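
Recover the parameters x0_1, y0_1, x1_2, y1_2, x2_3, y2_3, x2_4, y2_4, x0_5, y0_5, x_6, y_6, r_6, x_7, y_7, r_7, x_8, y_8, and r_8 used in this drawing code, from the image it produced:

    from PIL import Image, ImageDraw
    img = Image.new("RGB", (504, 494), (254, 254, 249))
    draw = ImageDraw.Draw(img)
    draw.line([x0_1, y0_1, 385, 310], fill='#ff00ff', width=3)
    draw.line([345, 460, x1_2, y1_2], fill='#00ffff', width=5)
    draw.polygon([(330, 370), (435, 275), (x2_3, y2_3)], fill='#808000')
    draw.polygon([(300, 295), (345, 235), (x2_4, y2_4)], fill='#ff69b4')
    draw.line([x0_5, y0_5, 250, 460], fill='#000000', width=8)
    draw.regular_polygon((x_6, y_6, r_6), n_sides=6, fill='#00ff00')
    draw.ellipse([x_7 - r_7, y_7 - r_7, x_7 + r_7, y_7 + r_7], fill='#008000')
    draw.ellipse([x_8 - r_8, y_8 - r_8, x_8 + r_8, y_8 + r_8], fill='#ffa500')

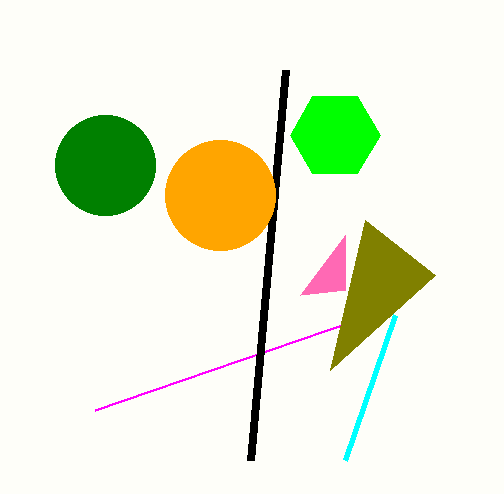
x0_1 = 95
y0_1 = 410
x1_2 = 395
y1_2 = 315
x2_3 = 365
y2_3 = 220
x2_4 = 345
y2_4 = 290
x0_5 = 285
y0_5 = 70
x_6 = 335
y_6 = 135
r_6 = 45
x_7 = 105
y_7 = 165
r_7 = 50
x_8 = 220
y_8 = 195
r_8 = 55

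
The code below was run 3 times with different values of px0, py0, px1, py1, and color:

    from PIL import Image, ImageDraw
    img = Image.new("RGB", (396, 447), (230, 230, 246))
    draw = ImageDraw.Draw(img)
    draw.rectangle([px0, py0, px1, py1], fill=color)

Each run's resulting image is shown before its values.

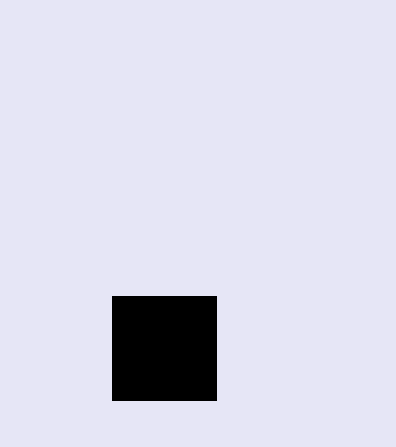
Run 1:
px0 = 112, py0 = 296, px1 = 216, py1 = 400, color = 'black'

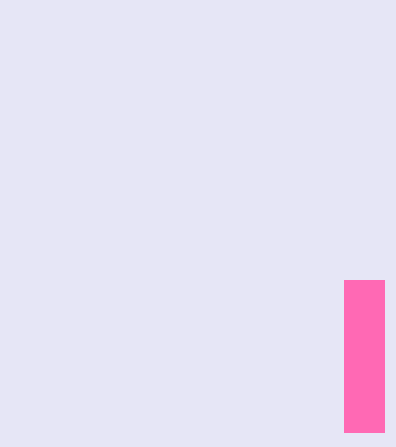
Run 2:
px0 = 344; py0 = 280; px1 = 384; py1 = 432; color = 'hotpink'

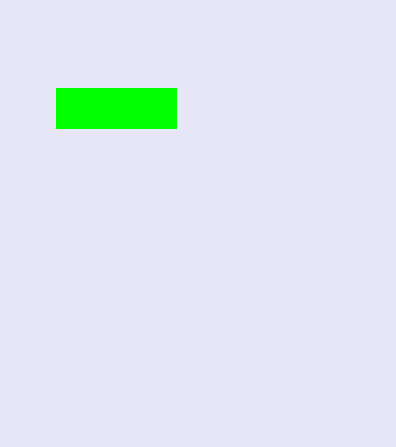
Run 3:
px0 = 56
py0 = 88
px1 = 176
py1 = 128
color = 'lime'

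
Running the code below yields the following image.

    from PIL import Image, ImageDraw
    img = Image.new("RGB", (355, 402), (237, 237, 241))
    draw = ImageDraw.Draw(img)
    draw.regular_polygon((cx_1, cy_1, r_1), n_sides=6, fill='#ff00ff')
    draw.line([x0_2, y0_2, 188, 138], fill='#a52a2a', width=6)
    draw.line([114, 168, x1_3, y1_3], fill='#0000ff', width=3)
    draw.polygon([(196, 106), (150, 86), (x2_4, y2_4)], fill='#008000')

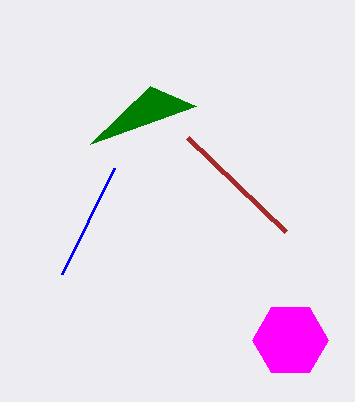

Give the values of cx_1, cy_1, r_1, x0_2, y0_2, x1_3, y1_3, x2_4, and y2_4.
cx_1 = 290
cy_1 = 340
r_1 = 38
x0_2 = 286
y0_2 = 232
x1_3 = 62
y1_3 = 274
x2_4 = 90
y2_4 = 144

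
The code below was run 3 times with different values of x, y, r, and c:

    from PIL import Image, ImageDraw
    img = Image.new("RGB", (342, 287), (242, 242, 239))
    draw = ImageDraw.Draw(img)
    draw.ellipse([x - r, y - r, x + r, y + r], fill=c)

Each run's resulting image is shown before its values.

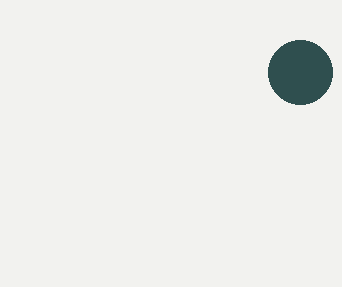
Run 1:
x = 300; y = 72; r = 32; c = 'darkslategray'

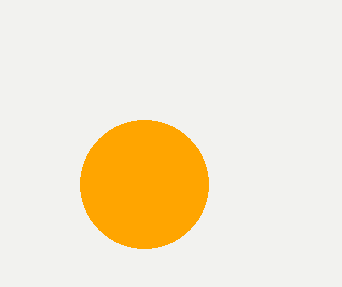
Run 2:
x = 144; y = 184; r = 64; c = 'orange'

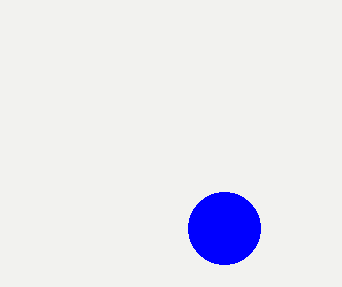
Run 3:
x = 224, y = 228, r = 36, c = 'blue'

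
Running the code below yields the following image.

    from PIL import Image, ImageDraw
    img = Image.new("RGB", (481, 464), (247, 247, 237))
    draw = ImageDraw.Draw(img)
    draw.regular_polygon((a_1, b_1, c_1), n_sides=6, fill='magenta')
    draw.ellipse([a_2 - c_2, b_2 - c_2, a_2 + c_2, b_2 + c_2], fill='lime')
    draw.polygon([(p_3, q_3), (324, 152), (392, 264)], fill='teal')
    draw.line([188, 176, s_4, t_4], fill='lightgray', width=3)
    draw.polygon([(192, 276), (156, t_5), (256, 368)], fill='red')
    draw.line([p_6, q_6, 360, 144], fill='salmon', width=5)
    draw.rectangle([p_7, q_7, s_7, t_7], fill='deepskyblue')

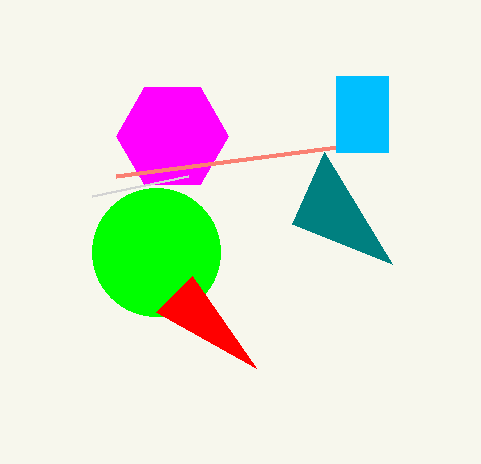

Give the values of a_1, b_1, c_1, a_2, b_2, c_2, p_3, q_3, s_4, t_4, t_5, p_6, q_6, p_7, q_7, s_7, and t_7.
a_1 = 172; b_1 = 136; c_1 = 56; a_2 = 156; b_2 = 252; c_2 = 64; p_3 = 292; q_3 = 224; s_4 = 92; t_4 = 196; t_5 = 312; p_6 = 116; q_6 = 176; p_7 = 336; q_7 = 76; s_7 = 388; t_7 = 152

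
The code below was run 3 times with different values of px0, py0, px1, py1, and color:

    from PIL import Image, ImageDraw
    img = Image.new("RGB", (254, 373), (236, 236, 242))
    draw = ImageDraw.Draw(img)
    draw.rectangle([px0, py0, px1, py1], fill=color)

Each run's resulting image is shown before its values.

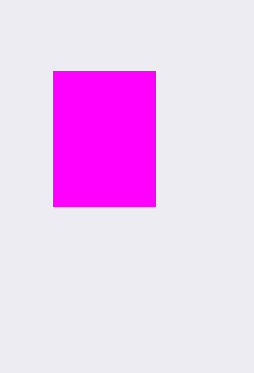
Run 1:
px0 = 53; py0 = 71; px1 = 155; py1 = 206; color = 'magenta'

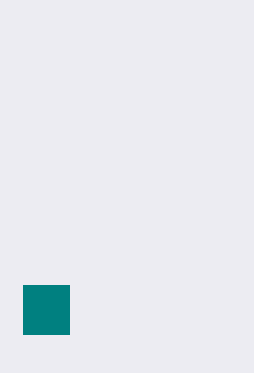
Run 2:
px0 = 23, py0 = 285, px1 = 69, py1 = 334, color = 'teal'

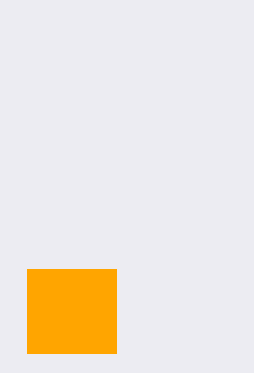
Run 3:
px0 = 27, py0 = 269, px1 = 116, py1 = 353, color = 'orange'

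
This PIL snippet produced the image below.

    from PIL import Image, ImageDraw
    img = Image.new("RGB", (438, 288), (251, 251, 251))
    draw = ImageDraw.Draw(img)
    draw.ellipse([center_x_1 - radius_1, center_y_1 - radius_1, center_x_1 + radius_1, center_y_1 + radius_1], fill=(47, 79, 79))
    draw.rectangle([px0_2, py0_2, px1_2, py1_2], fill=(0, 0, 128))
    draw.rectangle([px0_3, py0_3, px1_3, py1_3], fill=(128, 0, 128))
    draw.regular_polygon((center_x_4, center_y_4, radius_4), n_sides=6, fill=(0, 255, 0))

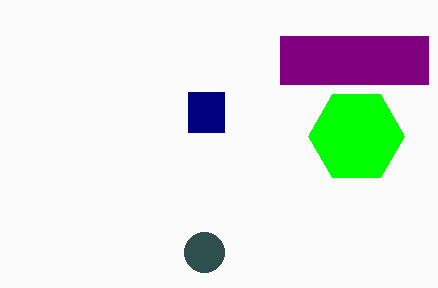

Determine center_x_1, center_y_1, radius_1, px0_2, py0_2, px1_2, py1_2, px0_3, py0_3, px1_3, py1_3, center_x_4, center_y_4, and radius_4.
center_x_1 = 204, center_y_1 = 252, radius_1 = 20, px0_2 = 188, py0_2 = 92, px1_2 = 224, py1_2 = 132, px0_3 = 280, py0_3 = 36, px1_3 = 428, py1_3 = 84, center_x_4 = 356, center_y_4 = 136, radius_4 = 48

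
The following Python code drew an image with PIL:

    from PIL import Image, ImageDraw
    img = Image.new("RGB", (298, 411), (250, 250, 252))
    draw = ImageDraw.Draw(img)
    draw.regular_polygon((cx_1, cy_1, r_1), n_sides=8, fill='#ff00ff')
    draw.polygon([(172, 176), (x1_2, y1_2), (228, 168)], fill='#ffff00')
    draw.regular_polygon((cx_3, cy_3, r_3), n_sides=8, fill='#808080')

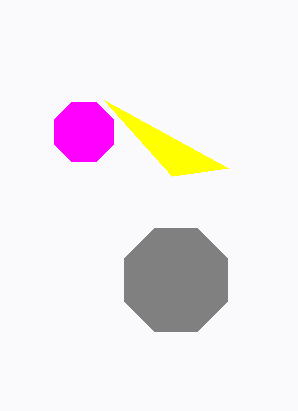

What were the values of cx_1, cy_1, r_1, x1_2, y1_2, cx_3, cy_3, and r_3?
cx_1 = 84
cy_1 = 132
r_1 = 32
x1_2 = 104
y1_2 = 100
cx_3 = 176
cy_3 = 280
r_3 = 56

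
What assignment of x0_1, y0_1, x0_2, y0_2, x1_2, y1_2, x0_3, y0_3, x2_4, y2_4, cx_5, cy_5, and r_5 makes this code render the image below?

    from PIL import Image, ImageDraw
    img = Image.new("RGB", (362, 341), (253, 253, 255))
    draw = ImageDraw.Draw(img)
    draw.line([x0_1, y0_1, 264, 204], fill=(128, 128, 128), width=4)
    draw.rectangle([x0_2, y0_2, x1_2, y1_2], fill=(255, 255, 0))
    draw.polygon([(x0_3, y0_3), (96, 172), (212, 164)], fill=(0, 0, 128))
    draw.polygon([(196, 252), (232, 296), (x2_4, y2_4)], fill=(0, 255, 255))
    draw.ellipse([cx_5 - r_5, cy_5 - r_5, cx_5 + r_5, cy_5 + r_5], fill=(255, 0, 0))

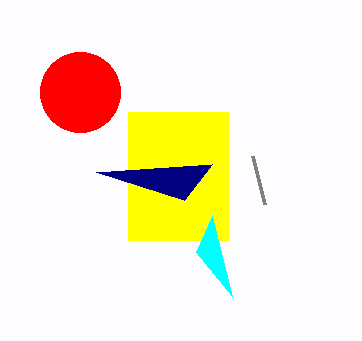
x0_1 = 252
y0_1 = 156
x0_2 = 128
y0_2 = 112
x1_2 = 228
y1_2 = 240
x0_3 = 184
y0_3 = 200
x2_4 = 212
y2_4 = 216
cx_5 = 80
cy_5 = 92
r_5 = 40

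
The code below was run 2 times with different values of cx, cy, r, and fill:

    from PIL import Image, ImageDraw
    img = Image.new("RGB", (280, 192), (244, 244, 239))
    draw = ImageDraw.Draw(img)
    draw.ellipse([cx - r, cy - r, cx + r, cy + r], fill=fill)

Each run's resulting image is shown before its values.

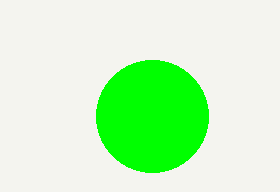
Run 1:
cx = 152, cy = 116, r = 56, fill = 'lime'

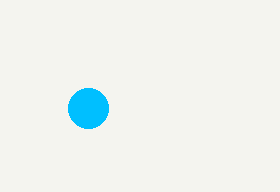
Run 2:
cx = 88
cy = 108
r = 20
fill = 'deepskyblue'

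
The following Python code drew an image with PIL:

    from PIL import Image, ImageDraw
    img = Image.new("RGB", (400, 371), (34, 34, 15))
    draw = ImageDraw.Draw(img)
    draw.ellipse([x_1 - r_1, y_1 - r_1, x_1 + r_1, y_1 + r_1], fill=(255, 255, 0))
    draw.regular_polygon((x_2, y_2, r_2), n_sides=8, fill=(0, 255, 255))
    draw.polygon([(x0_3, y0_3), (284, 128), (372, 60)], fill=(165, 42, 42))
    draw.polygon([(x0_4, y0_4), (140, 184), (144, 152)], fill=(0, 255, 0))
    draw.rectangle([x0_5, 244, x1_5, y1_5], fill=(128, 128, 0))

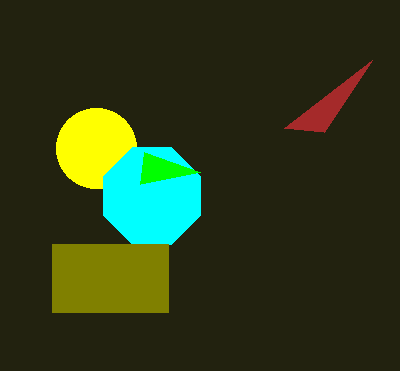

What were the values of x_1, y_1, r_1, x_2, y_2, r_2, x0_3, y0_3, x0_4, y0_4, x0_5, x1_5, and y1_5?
x_1 = 96
y_1 = 148
r_1 = 40
x_2 = 152
y_2 = 196
r_2 = 52
x0_3 = 324
y0_3 = 132
x0_4 = 200
y0_4 = 172
x0_5 = 52
x1_5 = 168
y1_5 = 312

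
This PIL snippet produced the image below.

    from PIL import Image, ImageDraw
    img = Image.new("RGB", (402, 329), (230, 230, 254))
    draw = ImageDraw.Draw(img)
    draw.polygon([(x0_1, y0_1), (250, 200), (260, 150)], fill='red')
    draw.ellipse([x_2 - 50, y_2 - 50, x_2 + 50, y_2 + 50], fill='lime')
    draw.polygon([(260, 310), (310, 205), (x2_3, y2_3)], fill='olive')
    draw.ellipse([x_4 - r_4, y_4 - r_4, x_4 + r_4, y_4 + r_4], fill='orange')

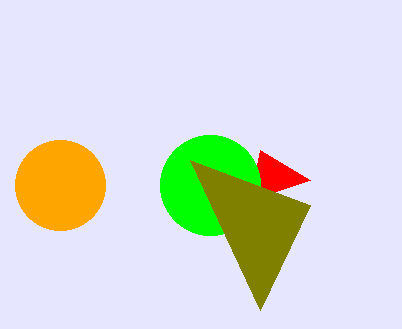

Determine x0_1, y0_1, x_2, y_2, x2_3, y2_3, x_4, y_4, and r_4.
x0_1 = 310; y0_1 = 180; x_2 = 210; y_2 = 185; x2_3 = 190; y2_3 = 160; x_4 = 60; y_4 = 185; r_4 = 45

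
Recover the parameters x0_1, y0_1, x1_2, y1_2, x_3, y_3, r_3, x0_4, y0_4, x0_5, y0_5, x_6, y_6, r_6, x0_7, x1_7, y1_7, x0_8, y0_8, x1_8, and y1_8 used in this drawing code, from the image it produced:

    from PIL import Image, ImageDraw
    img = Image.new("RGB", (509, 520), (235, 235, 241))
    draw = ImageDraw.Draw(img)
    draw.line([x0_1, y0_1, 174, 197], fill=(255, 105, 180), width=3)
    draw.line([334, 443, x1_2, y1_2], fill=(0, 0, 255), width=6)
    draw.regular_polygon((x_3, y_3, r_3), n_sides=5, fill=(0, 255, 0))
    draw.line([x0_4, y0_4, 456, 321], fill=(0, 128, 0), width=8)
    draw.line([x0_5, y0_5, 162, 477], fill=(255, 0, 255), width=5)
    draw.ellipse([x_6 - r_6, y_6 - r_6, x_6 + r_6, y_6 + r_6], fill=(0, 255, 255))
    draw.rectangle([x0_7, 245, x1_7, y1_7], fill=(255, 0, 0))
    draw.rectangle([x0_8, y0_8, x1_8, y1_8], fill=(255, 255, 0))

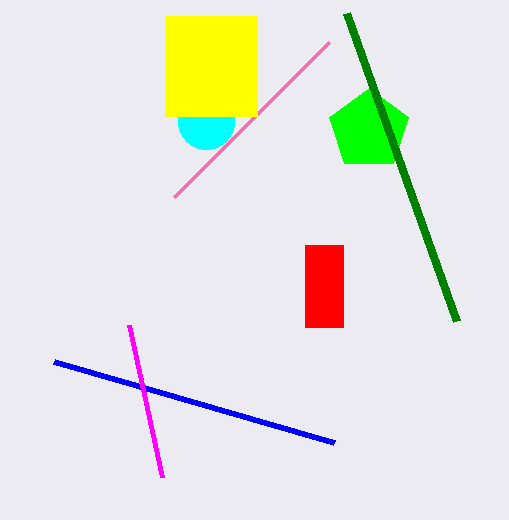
x0_1 = 329, y0_1 = 42, x1_2 = 54, y1_2 = 362, x_3 = 369, y_3 = 130, r_3 = 42, x0_4 = 346, y0_4 = 13, x0_5 = 129, y0_5 = 325, x_6 = 206, y_6 = 121, r_6 = 28, x0_7 = 305, x1_7 = 343, y1_7 = 327, x0_8 = 165, y0_8 = 16, x1_8 = 257, y1_8 = 116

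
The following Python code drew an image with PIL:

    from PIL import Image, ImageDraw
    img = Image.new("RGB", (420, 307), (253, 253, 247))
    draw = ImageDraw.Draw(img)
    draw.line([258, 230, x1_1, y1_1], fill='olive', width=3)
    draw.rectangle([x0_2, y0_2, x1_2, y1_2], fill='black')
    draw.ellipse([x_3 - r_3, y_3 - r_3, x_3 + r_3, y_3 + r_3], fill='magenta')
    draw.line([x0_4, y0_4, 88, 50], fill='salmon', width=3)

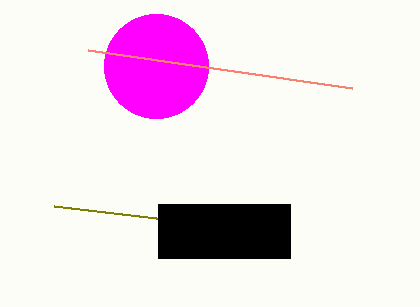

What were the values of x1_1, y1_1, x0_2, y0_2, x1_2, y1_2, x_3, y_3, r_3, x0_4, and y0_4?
x1_1 = 54
y1_1 = 206
x0_2 = 158
y0_2 = 204
x1_2 = 290
y1_2 = 258
x_3 = 156
y_3 = 66
r_3 = 52
x0_4 = 352
y0_4 = 88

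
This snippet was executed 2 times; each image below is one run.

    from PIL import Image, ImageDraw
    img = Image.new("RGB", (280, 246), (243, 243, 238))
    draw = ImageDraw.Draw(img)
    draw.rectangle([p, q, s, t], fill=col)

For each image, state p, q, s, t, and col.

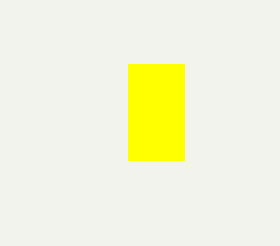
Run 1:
p = 128, q = 64, s = 184, t = 160, col = 'yellow'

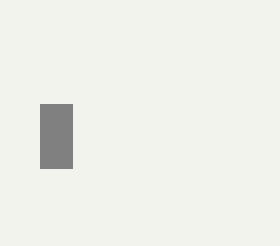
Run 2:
p = 40
q = 104
s = 72
t = 168
col = 'gray'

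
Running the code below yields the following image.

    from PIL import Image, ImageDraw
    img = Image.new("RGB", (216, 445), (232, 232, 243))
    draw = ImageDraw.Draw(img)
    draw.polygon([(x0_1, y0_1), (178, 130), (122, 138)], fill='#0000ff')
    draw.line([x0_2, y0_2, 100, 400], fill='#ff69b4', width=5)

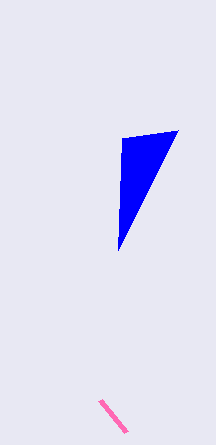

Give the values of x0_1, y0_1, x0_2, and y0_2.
x0_1 = 118; y0_1 = 250; x0_2 = 126; y0_2 = 432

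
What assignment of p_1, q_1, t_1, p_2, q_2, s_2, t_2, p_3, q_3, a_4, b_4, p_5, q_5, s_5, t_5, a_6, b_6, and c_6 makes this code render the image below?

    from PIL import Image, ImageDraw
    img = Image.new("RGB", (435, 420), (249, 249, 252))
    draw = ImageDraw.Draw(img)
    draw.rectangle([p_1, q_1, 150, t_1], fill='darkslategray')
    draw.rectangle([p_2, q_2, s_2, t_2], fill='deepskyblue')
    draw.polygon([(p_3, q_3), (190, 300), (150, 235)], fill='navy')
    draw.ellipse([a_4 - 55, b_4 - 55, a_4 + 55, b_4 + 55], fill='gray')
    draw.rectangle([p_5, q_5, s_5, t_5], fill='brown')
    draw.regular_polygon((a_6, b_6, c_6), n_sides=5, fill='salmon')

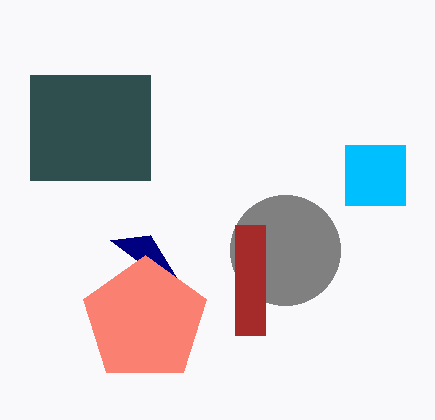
p_1 = 30; q_1 = 75; t_1 = 180; p_2 = 345; q_2 = 145; s_2 = 405; t_2 = 205; p_3 = 110; q_3 = 240; a_4 = 285; b_4 = 250; p_5 = 235; q_5 = 225; s_5 = 265; t_5 = 335; a_6 = 145; b_6 = 320; c_6 = 65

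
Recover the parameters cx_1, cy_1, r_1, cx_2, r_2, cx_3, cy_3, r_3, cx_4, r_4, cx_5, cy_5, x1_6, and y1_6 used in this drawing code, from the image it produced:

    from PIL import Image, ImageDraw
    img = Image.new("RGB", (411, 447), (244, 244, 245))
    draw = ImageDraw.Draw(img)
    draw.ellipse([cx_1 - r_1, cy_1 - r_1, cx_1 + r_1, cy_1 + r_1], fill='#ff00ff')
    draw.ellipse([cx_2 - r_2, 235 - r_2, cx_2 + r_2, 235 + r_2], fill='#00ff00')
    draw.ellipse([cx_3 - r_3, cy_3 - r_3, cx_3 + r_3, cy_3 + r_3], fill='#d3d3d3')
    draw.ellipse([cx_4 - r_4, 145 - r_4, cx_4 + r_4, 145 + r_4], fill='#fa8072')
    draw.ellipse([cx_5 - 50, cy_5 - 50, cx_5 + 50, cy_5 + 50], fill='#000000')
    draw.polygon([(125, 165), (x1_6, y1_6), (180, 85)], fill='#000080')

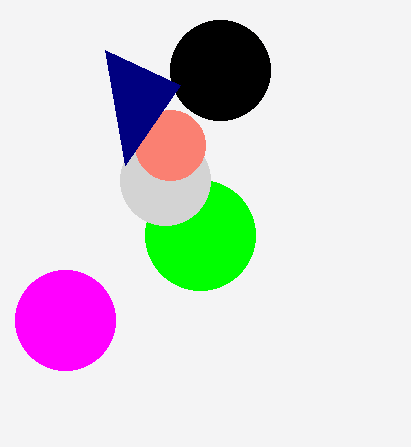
cx_1 = 65, cy_1 = 320, r_1 = 50, cx_2 = 200, r_2 = 55, cx_3 = 165, cy_3 = 180, r_3 = 45, cx_4 = 170, r_4 = 35, cx_5 = 220, cy_5 = 70, x1_6 = 105, y1_6 = 50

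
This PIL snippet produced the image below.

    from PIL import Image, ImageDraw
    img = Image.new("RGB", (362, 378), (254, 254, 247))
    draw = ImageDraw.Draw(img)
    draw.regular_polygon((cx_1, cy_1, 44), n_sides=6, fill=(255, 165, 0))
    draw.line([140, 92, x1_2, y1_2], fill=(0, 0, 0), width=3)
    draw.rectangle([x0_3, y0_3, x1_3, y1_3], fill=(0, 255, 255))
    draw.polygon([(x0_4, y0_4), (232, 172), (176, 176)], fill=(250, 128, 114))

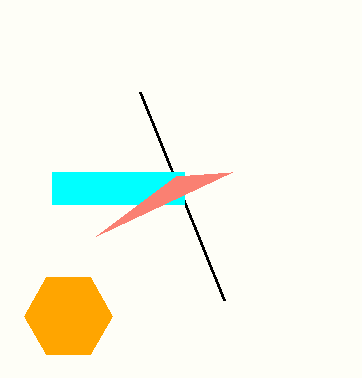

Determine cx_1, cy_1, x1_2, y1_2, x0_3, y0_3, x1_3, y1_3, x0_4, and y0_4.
cx_1 = 68, cy_1 = 316, x1_2 = 224, y1_2 = 300, x0_3 = 52, y0_3 = 172, x1_3 = 184, y1_3 = 204, x0_4 = 96, y0_4 = 236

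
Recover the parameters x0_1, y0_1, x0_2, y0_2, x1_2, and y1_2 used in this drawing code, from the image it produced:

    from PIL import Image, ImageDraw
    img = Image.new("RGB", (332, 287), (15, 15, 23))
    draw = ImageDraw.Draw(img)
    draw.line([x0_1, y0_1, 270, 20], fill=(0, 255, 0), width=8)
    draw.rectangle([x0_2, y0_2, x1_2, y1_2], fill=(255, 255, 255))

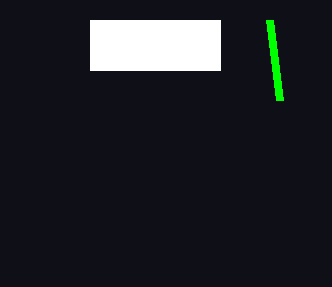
x0_1 = 280
y0_1 = 100
x0_2 = 90
y0_2 = 20
x1_2 = 220
y1_2 = 70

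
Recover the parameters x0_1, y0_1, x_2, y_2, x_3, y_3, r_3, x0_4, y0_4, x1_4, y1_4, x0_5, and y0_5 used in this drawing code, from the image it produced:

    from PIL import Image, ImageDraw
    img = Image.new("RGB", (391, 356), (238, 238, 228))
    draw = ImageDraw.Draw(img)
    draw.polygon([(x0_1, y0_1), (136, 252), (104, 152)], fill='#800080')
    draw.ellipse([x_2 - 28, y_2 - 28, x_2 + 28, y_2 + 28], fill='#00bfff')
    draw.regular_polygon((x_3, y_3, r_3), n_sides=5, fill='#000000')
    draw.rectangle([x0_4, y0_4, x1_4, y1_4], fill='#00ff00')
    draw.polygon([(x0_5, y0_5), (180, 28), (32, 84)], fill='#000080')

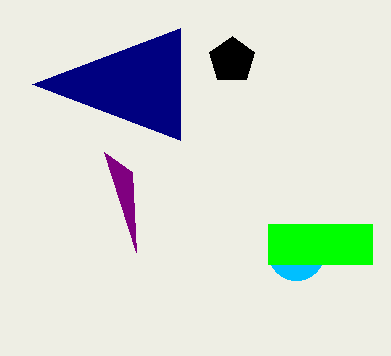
x0_1 = 132; y0_1 = 172; x_2 = 296; y_2 = 252; x_3 = 232; y_3 = 60; r_3 = 24; x0_4 = 268; y0_4 = 224; x1_4 = 372; y1_4 = 264; x0_5 = 180; y0_5 = 140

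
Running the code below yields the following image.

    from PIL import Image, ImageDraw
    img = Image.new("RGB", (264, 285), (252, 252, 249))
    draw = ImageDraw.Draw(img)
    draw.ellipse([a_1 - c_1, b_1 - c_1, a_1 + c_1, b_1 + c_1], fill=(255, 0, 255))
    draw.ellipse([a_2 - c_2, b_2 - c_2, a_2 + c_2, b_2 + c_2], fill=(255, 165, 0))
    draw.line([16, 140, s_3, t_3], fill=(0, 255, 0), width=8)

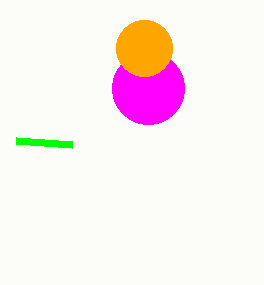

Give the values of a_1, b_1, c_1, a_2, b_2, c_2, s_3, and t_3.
a_1 = 148; b_1 = 88; c_1 = 36; a_2 = 144; b_2 = 48; c_2 = 28; s_3 = 72; t_3 = 144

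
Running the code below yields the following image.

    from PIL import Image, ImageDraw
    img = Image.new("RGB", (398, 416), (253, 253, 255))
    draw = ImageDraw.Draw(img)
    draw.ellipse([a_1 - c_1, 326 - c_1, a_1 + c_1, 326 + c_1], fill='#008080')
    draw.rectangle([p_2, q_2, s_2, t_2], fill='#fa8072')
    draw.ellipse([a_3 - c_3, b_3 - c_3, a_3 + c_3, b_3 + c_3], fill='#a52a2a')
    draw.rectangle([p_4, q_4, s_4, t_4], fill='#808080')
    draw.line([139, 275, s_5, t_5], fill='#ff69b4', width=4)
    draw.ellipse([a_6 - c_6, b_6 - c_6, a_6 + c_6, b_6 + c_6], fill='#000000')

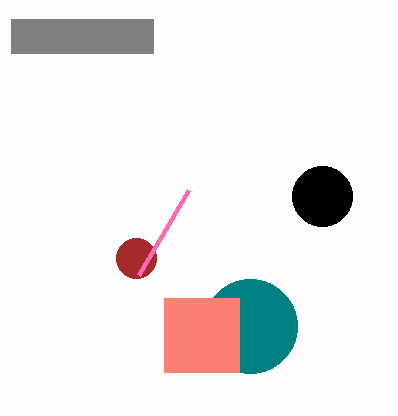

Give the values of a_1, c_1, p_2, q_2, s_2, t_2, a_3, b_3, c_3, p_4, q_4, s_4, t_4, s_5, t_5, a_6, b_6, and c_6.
a_1 = 250
c_1 = 47
p_2 = 164
q_2 = 298
s_2 = 239
t_2 = 372
a_3 = 136
b_3 = 258
c_3 = 20
p_4 = 11
q_4 = 19
s_4 = 153
t_4 = 53
s_5 = 189
t_5 = 190
a_6 = 322
b_6 = 196
c_6 = 30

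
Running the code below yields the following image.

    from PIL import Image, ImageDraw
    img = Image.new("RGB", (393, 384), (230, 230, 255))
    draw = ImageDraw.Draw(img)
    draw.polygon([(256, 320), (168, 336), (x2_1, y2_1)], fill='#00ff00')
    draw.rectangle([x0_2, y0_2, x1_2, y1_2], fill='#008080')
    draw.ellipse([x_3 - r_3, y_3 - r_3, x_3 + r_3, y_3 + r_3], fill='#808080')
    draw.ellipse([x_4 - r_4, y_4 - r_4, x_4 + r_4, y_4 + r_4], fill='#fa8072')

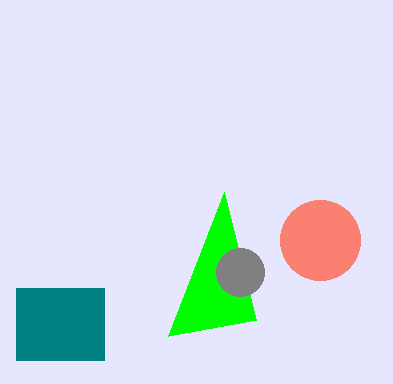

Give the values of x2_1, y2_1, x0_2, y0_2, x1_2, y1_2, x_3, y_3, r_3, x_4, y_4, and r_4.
x2_1 = 224, y2_1 = 192, x0_2 = 16, y0_2 = 288, x1_2 = 104, y1_2 = 360, x_3 = 240, y_3 = 272, r_3 = 24, x_4 = 320, y_4 = 240, r_4 = 40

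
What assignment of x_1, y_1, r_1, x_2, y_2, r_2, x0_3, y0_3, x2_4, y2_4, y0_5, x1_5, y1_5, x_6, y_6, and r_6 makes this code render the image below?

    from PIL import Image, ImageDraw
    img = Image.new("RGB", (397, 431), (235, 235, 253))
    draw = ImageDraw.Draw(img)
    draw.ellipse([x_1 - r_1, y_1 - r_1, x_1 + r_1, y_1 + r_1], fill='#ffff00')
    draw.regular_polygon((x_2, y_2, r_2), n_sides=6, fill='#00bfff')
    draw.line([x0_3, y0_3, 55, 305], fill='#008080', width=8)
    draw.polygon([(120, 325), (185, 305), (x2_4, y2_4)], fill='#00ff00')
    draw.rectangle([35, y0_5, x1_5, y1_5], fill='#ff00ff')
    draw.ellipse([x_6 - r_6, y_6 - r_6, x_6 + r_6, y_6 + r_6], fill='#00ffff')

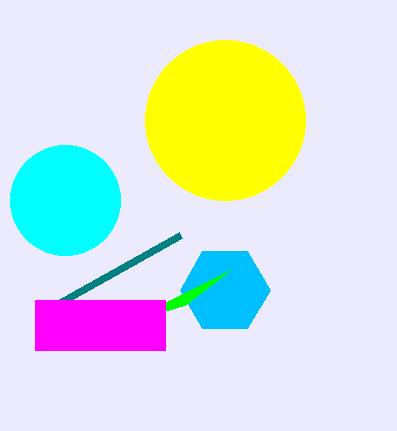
x_1 = 225, y_1 = 120, r_1 = 80, x_2 = 225, y_2 = 290, r_2 = 45, x0_3 = 180, y0_3 = 235, x2_4 = 230, y2_4 = 270, y0_5 = 300, x1_5 = 165, y1_5 = 350, x_6 = 65, y_6 = 200, r_6 = 55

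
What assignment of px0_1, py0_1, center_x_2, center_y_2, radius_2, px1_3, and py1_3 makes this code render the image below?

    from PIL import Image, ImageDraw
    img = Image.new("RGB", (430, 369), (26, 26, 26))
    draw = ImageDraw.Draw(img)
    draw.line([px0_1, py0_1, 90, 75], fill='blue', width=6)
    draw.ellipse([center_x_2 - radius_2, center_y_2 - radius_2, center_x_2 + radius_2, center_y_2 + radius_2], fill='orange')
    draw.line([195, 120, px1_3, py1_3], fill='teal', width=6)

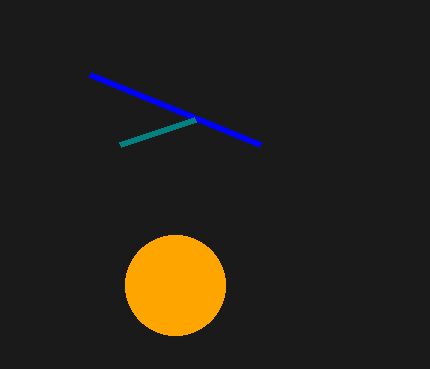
px0_1 = 260; py0_1 = 145; center_x_2 = 175; center_y_2 = 285; radius_2 = 50; px1_3 = 120; py1_3 = 145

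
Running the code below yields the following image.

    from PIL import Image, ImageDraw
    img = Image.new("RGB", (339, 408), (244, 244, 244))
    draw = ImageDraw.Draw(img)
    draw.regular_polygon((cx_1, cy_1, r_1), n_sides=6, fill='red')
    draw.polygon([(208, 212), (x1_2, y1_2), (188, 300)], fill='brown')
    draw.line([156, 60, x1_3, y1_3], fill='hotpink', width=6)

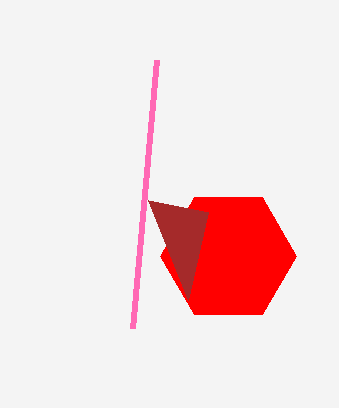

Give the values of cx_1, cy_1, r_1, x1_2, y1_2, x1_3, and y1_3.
cx_1 = 228
cy_1 = 256
r_1 = 68
x1_2 = 148
y1_2 = 200
x1_3 = 132
y1_3 = 328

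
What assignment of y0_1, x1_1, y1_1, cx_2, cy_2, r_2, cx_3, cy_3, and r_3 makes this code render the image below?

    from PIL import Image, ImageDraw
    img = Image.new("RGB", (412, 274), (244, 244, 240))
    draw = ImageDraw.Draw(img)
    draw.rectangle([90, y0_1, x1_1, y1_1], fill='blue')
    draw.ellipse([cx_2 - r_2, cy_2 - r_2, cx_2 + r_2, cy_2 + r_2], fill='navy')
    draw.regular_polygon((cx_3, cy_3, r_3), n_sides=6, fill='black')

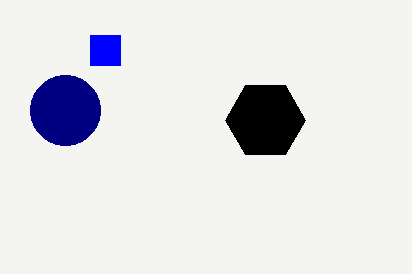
y0_1 = 35, x1_1 = 120, y1_1 = 65, cx_2 = 65, cy_2 = 110, r_2 = 35, cx_3 = 265, cy_3 = 120, r_3 = 40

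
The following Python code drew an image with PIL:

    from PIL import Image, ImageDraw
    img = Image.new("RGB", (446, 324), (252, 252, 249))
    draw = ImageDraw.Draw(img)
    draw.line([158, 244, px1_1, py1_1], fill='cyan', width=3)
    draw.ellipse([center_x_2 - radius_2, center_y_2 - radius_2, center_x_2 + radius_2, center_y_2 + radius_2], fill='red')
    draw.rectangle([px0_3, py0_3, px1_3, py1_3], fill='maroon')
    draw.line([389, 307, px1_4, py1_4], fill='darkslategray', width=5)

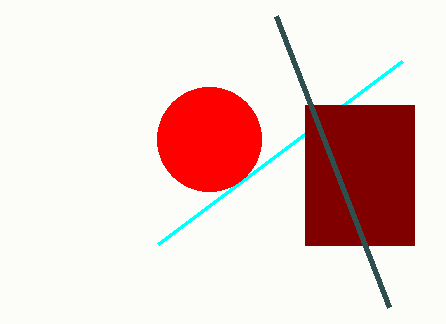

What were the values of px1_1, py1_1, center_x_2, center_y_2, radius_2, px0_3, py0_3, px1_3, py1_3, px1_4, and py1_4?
px1_1 = 402
py1_1 = 61
center_x_2 = 209
center_y_2 = 139
radius_2 = 52
px0_3 = 305
py0_3 = 105
px1_3 = 414
py1_3 = 245
px1_4 = 276
py1_4 = 16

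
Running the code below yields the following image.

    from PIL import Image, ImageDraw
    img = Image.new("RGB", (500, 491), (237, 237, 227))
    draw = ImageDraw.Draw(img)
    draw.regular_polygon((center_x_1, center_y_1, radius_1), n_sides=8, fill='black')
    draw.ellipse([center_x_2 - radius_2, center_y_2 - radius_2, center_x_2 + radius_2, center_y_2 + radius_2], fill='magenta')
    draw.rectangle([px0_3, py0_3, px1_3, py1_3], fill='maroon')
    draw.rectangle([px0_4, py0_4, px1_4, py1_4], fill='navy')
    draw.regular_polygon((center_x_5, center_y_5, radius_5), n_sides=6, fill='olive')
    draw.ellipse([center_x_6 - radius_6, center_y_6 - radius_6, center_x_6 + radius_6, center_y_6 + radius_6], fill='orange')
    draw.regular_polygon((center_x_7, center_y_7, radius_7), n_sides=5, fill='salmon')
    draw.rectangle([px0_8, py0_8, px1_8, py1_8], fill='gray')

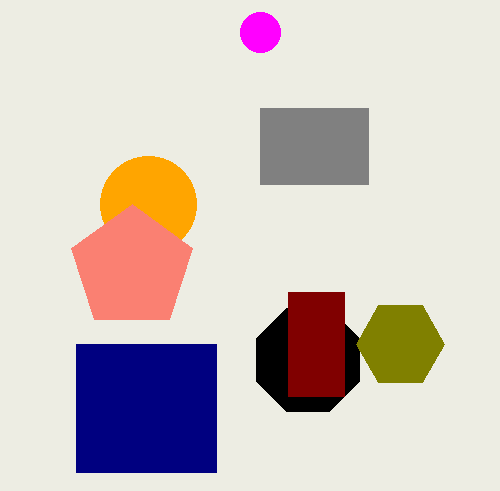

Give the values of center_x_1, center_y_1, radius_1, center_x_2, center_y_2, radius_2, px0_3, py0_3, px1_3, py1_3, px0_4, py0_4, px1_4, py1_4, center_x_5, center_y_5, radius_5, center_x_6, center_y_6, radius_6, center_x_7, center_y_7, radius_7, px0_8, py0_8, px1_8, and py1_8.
center_x_1 = 308, center_y_1 = 360, radius_1 = 56, center_x_2 = 260, center_y_2 = 32, radius_2 = 20, px0_3 = 288, py0_3 = 292, px1_3 = 344, py1_3 = 396, px0_4 = 76, py0_4 = 344, px1_4 = 216, py1_4 = 472, center_x_5 = 400, center_y_5 = 344, radius_5 = 44, center_x_6 = 148, center_y_6 = 204, radius_6 = 48, center_x_7 = 132, center_y_7 = 268, radius_7 = 64, px0_8 = 260, py0_8 = 108, px1_8 = 368, py1_8 = 184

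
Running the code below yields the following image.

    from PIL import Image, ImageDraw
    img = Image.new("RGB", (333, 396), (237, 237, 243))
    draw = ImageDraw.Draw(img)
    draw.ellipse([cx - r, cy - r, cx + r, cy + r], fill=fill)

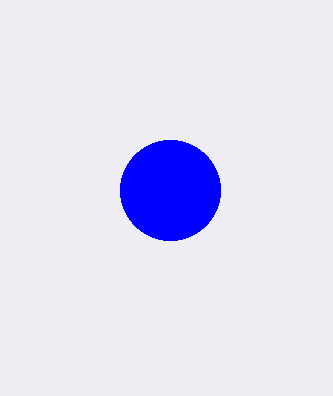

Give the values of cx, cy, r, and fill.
cx = 170
cy = 190
r = 50
fill = 'blue'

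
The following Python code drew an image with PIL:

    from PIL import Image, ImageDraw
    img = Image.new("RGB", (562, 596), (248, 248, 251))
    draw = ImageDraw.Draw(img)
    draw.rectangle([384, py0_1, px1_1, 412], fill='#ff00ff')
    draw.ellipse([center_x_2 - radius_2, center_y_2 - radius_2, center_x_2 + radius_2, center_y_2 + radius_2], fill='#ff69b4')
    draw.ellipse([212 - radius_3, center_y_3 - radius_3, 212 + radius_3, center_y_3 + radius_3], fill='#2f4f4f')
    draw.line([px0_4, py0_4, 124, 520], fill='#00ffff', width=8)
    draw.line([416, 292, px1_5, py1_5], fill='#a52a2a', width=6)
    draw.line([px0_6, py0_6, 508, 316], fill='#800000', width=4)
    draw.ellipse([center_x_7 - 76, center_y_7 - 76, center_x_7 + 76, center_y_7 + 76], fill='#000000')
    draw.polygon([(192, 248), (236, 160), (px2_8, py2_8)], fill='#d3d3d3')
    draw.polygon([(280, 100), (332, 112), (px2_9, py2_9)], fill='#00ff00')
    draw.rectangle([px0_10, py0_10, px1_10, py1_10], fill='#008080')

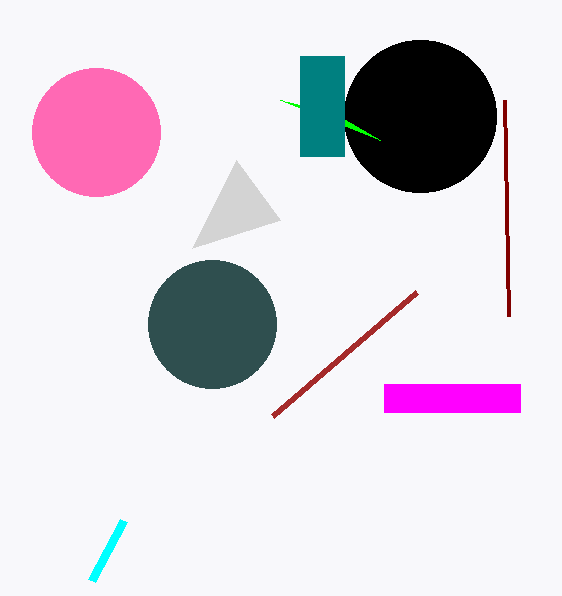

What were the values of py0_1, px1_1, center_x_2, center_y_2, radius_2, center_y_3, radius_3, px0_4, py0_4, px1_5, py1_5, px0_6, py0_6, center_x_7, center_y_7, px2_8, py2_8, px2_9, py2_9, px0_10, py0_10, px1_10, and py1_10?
py0_1 = 384; px1_1 = 520; center_x_2 = 96; center_y_2 = 132; radius_2 = 64; center_y_3 = 324; radius_3 = 64; px0_4 = 92; py0_4 = 580; px1_5 = 272; py1_5 = 416; px0_6 = 504; py0_6 = 100; center_x_7 = 420; center_y_7 = 116; px2_8 = 280; py2_8 = 220; px2_9 = 380; py2_9 = 140; px0_10 = 300; py0_10 = 56; px1_10 = 344; py1_10 = 156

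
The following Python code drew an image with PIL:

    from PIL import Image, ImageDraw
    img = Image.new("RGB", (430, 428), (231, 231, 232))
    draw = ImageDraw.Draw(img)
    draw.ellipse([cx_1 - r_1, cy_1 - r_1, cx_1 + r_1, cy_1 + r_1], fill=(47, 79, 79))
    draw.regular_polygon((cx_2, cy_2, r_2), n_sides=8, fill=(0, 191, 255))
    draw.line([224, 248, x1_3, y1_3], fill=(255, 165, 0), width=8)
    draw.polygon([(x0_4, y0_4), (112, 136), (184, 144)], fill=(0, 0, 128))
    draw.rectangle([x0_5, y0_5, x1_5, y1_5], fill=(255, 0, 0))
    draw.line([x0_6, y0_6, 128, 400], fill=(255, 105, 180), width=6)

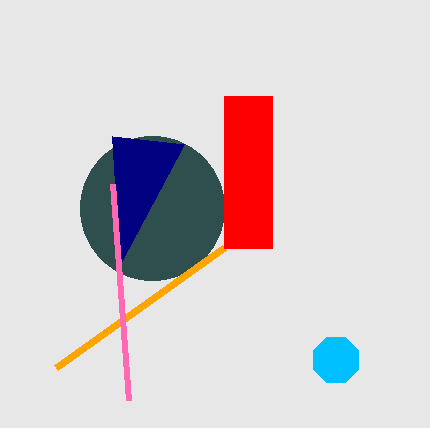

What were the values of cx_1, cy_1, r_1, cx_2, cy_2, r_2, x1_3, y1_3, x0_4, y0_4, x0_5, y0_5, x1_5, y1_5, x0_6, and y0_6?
cx_1 = 152, cy_1 = 208, r_1 = 72, cx_2 = 336, cy_2 = 360, r_2 = 24, x1_3 = 56, y1_3 = 368, x0_4 = 120, y0_4 = 264, x0_5 = 224, y0_5 = 96, x1_5 = 272, y1_5 = 248, x0_6 = 112, y0_6 = 184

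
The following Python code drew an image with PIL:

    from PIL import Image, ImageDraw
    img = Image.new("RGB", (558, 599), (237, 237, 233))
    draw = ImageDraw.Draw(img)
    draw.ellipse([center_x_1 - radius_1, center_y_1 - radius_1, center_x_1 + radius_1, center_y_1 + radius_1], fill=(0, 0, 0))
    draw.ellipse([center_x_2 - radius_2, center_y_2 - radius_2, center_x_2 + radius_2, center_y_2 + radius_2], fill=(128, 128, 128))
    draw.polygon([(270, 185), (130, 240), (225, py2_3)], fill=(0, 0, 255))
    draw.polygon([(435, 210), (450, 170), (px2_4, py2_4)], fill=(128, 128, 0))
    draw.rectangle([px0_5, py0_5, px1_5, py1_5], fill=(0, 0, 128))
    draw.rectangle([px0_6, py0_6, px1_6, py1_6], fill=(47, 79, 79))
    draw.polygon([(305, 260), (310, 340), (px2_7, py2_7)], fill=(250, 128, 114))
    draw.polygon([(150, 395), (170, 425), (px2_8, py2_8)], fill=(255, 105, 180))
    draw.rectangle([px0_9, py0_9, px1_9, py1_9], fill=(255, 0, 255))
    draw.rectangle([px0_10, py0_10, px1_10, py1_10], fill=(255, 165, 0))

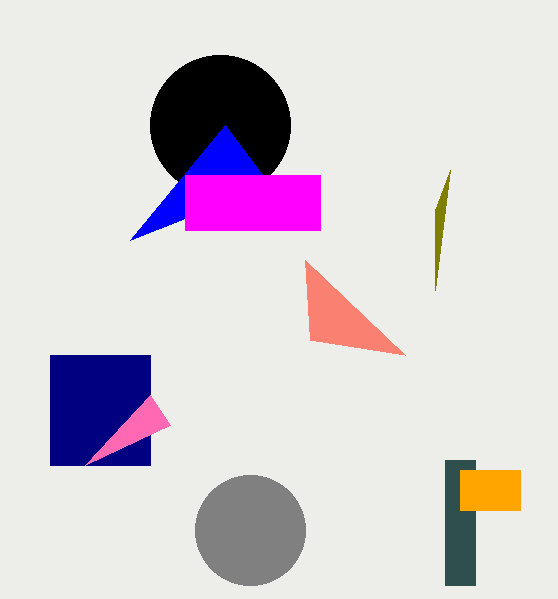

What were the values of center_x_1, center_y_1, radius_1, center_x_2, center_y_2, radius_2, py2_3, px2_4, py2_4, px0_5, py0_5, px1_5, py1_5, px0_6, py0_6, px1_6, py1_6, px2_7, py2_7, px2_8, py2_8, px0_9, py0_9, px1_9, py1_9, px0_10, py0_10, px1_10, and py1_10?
center_x_1 = 220; center_y_1 = 125; radius_1 = 70; center_x_2 = 250; center_y_2 = 530; radius_2 = 55; py2_3 = 125; px2_4 = 435; py2_4 = 290; px0_5 = 50; py0_5 = 355; px1_5 = 150; py1_5 = 465; px0_6 = 445; py0_6 = 460; px1_6 = 475; py1_6 = 585; px2_7 = 405; py2_7 = 355; px2_8 = 85; py2_8 = 465; px0_9 = 185; py0_9 = 175; px1_9 = 320; py1_9 = 230; px0_10 = 460; py0_10 = 470; px1_10 = 520; py1_10 = 510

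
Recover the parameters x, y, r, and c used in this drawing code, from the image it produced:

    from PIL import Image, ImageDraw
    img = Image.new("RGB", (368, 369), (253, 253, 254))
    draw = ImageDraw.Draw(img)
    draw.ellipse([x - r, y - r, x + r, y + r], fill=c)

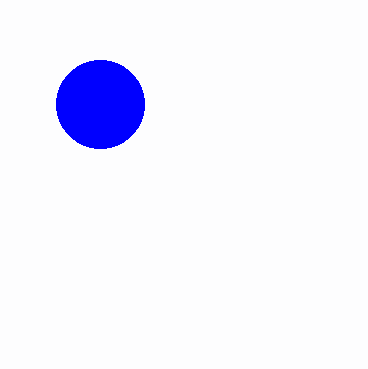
x = 100; y = 104; r = 44; c = 'blue'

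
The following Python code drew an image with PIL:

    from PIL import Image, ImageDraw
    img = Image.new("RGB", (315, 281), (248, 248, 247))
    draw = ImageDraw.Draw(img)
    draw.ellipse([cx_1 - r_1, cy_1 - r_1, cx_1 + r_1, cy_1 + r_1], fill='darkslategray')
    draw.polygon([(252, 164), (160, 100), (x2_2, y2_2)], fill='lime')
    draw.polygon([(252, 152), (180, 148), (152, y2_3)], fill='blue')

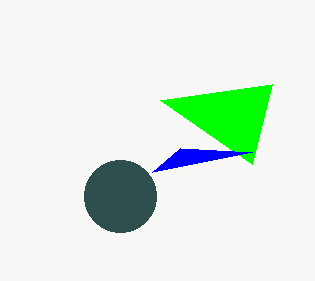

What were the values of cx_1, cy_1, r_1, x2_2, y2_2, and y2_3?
cx_1 = 120, cy_1 = 196, r_1 = 36, x2_2 = 272, y2_2 = 84, y2_3 = 172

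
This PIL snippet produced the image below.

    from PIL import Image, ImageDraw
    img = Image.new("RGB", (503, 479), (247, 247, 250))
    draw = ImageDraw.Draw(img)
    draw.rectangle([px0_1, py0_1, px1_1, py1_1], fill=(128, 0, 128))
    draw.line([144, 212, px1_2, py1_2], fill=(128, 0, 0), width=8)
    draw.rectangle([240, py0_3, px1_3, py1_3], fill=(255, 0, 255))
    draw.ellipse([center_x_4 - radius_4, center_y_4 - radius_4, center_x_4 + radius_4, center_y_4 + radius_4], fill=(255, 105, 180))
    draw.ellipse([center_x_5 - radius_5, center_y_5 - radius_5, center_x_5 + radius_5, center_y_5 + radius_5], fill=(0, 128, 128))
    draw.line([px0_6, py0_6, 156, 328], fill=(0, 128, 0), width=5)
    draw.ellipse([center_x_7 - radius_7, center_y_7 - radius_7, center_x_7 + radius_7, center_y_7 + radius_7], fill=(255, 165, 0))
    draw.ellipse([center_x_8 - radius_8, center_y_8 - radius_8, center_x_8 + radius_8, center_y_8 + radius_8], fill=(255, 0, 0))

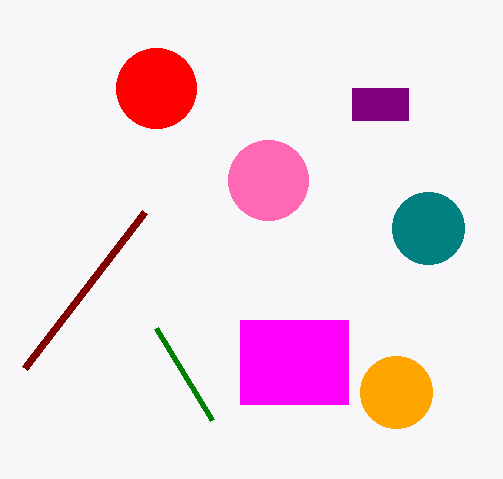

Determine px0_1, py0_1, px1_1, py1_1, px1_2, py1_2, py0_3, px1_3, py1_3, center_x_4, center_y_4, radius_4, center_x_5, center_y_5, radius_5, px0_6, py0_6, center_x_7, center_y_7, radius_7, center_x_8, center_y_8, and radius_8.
px0_1 = 352; py0_1 = 88; px1_1 = 408; py1_1 = 120; px1_2 = 24; py1_2 = 368; py0_3 = 320; px1_3 = 348; py1_3 = 404; center_x_4 = 268; center_y_4 = 180; radius_4 = 40; center_x_5 = 428; center_y_5 = 228; radius_5 = 36; px0_6 = 212; py0_6 = 420; center_x_7 = 396; center_y_7 = 392; radius_7 = 36; center_x_8 = 156; center_y_8 = 88; radius_8 = 40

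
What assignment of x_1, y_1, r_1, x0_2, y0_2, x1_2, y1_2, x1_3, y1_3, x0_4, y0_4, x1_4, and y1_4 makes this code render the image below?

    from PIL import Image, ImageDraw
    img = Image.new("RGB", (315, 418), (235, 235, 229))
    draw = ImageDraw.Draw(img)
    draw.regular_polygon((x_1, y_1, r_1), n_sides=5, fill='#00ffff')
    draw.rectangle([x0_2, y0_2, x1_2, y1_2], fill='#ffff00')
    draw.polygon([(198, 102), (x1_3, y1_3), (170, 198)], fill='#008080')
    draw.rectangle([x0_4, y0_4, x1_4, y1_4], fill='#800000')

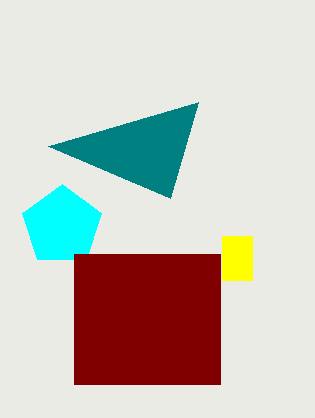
x_1 = 62
y_1 = 226
r_1 = 42
x0_2 = 222
y0_2 = 236
x1_2 = 252
y1_2 = 280
x1_3 = 48
y1_3 = 146
x0_4 = 74
y0_4 = 254
x1_4 = 220
y1_4 = 384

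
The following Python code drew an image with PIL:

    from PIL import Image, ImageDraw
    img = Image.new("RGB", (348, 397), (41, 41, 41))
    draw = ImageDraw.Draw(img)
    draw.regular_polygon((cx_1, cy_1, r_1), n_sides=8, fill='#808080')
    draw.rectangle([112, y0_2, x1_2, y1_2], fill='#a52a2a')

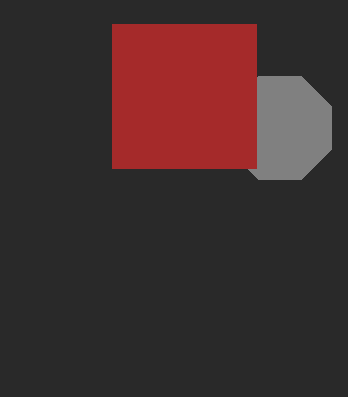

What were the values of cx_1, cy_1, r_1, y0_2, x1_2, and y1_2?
cx_1 = 280, cy_1 = 128, r_1 = 56, y0_2 = 24, x1_2 = 256, y1_2 = 168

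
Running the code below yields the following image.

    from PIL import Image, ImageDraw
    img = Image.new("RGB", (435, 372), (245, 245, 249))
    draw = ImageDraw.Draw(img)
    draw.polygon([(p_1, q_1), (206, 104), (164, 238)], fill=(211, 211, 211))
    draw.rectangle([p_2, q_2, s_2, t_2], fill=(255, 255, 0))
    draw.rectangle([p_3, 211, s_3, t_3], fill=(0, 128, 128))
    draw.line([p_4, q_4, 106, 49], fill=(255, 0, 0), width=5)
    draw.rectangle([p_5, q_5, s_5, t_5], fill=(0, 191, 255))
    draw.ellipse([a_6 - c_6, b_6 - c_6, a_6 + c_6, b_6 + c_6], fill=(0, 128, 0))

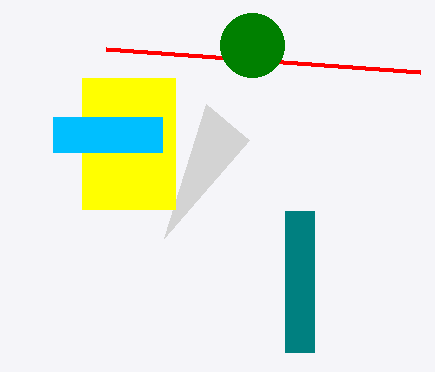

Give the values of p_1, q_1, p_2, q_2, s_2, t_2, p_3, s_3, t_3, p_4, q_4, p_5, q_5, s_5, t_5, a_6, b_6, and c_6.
p_1 = 249; q_1 = 140; p_2 = 82; q_2 = 78; s_2 = 175; t_2 = 209; p_3 = 285; s_3 = 314; t_3 = 352; p_4 = 420; q_4 = 72; p_5 = 53; q_5 = 117; s_5 = 162; t_5 = 152; a_6 = 252; b_6 = 45; c_6 = 32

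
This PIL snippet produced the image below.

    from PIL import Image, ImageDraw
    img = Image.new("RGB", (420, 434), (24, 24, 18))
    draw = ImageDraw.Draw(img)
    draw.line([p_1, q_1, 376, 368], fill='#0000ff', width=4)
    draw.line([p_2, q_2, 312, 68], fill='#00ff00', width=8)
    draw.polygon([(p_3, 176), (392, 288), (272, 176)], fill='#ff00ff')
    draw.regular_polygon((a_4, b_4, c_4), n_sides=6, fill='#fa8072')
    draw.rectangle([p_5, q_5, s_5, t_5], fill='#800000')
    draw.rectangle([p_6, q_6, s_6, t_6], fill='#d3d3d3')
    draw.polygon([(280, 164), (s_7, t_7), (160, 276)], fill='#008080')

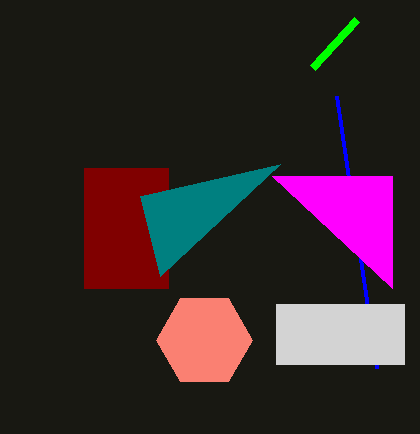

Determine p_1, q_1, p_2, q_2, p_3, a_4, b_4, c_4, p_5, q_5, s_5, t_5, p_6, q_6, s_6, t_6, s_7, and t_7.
p_1 = 336
q_1 = 96
p_2 = 356
q_2 = 20
p_3 = 392
a_4 = 204
b_4 = 340
c_4 = 48
p_5 = 84
q_5 = 168
s_5 = 168
t_5 = 288
p_6 = 276
q_6 = 304
s_6 = 404
t_6 = 364
s_7 = 140
t_7 = 196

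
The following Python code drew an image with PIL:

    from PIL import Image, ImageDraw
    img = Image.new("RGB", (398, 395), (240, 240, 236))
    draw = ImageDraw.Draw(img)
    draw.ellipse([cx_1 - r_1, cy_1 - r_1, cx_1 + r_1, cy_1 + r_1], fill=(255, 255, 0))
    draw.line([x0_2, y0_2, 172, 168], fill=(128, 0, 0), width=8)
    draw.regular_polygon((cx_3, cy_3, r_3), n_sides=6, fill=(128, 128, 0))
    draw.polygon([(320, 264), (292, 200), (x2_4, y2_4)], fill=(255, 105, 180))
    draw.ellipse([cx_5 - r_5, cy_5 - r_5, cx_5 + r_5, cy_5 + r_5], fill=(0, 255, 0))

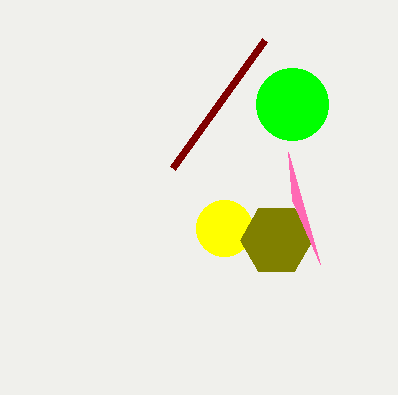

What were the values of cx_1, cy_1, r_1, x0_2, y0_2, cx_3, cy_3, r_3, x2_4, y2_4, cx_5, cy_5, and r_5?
cx_1 = 224
cy_1 = 228
r_1 = 28
x0_2 = 264
y0_2 = 40
cx_3 = 276
cy_3 = 240
r_3 = 36
x2_4 = 288
y2_4 = 152
cx_5 = 292
cy_5 = 104
r_5 = 36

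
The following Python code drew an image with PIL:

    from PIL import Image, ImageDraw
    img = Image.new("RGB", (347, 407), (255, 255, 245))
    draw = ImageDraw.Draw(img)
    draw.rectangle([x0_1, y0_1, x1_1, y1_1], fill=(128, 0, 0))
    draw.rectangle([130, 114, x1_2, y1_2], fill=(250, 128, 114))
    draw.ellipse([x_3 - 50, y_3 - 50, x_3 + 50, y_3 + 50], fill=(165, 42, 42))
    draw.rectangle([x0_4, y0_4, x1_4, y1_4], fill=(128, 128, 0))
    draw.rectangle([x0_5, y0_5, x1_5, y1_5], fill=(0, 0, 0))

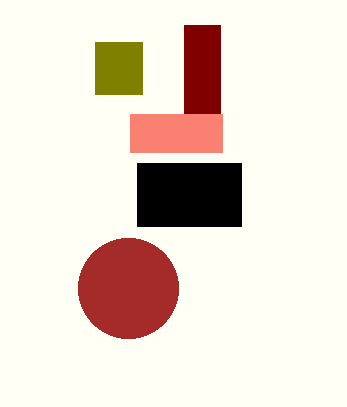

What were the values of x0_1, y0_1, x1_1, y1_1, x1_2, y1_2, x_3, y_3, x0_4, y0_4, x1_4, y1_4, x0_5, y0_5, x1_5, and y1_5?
x0_1 = 184, y0_1 = 25, x1_1 = 220, y1_1 = 113, x1_2 = 222, y1_2 = 152, x_3 = 128, y_3 = 288, x0_4 = 95, y0_4 = 42, x1_4 = 142, y1_4 = 94, x0_5 = 137, y0_5 = 163, x1_5 = 241, y1_5 = 226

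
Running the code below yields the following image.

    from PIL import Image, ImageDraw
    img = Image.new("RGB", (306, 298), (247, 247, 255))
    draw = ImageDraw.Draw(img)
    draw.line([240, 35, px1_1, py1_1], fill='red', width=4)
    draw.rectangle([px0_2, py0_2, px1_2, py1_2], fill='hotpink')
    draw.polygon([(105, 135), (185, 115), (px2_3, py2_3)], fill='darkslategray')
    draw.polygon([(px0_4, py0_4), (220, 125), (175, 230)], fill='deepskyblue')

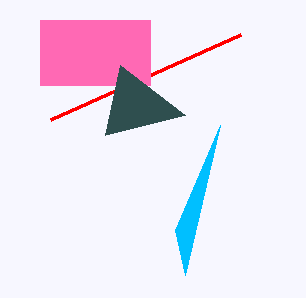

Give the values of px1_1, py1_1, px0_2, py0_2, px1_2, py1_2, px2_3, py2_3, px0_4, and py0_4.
px1_1 = 50, py1_1 = 120, px0_2 = 40, py0_2 = 20, px1_2 = 150, py1_2 = 85, px2_3 = 120, py2_3 = 65, px0_4 = 185, py0_4 = 275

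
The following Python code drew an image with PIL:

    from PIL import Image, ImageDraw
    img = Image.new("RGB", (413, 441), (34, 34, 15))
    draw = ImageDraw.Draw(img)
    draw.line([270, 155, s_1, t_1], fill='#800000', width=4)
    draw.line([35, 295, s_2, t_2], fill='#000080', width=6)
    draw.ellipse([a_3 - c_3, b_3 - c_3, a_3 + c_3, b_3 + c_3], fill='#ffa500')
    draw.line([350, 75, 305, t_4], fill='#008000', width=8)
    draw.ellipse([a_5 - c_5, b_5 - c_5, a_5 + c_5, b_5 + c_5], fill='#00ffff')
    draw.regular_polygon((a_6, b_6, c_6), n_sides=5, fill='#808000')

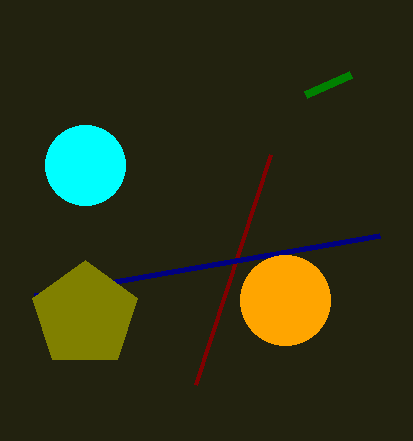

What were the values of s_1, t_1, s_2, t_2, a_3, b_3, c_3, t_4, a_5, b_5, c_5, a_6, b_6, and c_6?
s_1 = 195
t_1 = 385
s_2 = 380
t_2 = 235
a_3 = 285
b_3 = 300
c_3 = 45
t_4 = 95
a_5 = 85
b_5 = 165
c_5 = 40
a_6 = 85
b_6 = 315
c_6 = 55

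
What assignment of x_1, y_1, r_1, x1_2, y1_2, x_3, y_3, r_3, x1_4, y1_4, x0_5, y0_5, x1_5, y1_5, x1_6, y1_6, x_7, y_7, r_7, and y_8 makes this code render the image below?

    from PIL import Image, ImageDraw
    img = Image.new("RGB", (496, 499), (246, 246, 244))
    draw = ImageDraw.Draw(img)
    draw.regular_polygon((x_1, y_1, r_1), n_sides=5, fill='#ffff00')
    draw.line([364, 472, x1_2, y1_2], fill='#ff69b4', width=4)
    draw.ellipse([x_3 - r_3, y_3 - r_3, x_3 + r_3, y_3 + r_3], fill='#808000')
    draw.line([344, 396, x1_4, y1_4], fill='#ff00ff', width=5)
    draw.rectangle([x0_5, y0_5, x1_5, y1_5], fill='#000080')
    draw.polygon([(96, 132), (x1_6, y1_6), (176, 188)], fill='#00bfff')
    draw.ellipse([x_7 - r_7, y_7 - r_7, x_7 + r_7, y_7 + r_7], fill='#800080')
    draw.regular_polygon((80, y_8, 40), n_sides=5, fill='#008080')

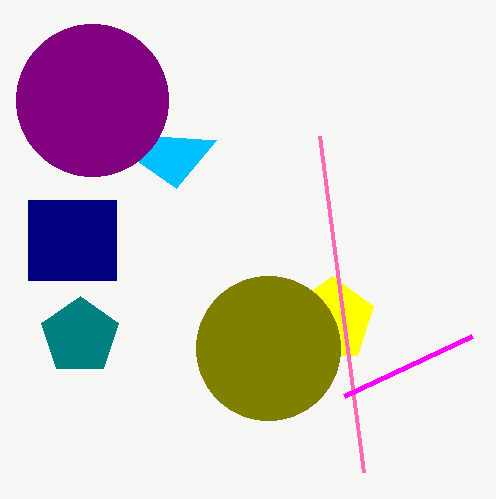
x_1 = 332; y_1 = 320; r_1 = 44; x1_2 = 320; y1_2 = 136; x_3 = 268; y_3 = 348; r_3 = 72; x1_4 = 472; y1_4 = 336; x0_5 = 28; y0_5 = 200; x1_5 = 116; y1_5 = 280; x1_6 = 216; y1_6 = 140; x_7 = 92; y_7 = 100; r_7 = 76; y_8 = 336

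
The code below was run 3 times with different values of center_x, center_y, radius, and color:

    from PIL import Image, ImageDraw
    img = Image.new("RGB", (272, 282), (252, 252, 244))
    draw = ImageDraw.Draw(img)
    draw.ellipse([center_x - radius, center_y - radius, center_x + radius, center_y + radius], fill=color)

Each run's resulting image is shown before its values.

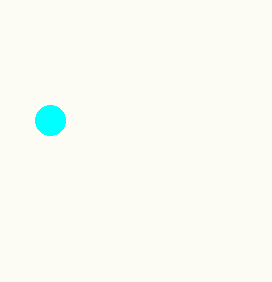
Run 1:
center_x = 50
center_y = 120
radius = 15
color = 'cyan'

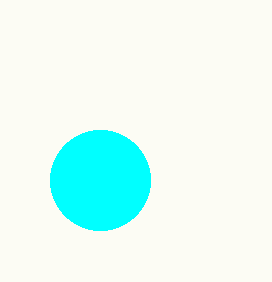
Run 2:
center_x = 100; center_y = 180; radius = 50; color = 'cyan'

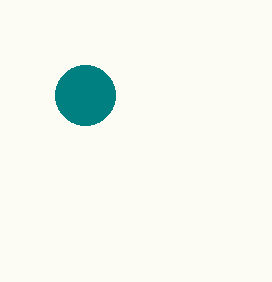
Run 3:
center_x = 85; center_y = 95; radius = 30; color = 'teal'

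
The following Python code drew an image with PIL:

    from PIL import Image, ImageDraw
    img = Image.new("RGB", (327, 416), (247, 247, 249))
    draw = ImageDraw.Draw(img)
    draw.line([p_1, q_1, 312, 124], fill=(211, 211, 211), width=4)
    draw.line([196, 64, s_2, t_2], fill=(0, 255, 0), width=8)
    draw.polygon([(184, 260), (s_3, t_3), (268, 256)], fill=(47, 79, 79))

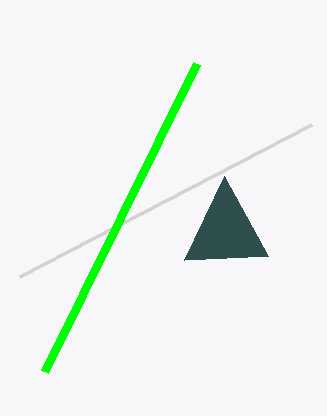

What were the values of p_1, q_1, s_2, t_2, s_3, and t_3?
p_1 = 20
q_1 = 276
s_2 = 44
t_2 = 372
s_3 = 224
t_3 = 176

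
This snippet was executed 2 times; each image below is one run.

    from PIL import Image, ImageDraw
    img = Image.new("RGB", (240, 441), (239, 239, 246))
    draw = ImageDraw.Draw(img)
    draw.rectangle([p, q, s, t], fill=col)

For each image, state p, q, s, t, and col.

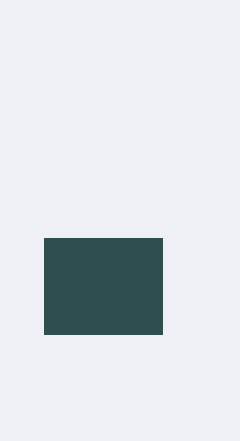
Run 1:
p = 44, q = 238, s = 162, t = 334, col = 'darkslategray'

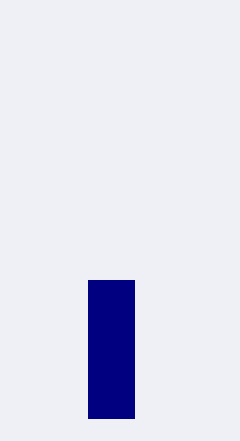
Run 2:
p = 88; q = 280; s = 134; t = 418; col = 'navy'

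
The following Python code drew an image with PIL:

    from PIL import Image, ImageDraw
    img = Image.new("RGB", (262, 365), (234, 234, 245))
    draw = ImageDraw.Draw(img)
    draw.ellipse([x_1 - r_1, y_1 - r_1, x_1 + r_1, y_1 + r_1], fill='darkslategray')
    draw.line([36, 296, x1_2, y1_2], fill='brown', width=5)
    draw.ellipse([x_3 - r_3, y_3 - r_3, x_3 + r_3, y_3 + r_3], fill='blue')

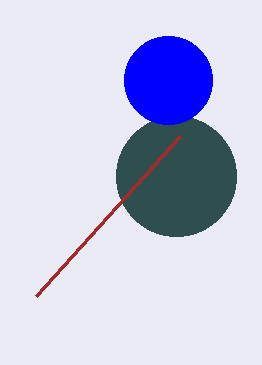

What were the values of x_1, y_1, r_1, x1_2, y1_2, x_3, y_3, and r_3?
x_1 = 176; y_1 = 176; r_1 = 60; x1_2 = 180; y1_2 = 136; x_3 = 168; y_3 = 80; r_3 = 44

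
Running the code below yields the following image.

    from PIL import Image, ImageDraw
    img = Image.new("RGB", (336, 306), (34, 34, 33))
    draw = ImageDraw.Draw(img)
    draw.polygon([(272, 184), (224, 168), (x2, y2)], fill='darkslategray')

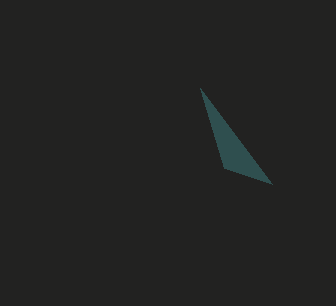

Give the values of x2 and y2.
x2 = 200
y2 = 88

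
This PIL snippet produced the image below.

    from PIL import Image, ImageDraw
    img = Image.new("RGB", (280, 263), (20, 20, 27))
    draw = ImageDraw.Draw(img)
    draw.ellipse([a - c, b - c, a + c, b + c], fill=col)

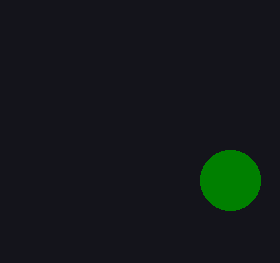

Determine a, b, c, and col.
a = 230; b = 180; c = 30; col = 'green'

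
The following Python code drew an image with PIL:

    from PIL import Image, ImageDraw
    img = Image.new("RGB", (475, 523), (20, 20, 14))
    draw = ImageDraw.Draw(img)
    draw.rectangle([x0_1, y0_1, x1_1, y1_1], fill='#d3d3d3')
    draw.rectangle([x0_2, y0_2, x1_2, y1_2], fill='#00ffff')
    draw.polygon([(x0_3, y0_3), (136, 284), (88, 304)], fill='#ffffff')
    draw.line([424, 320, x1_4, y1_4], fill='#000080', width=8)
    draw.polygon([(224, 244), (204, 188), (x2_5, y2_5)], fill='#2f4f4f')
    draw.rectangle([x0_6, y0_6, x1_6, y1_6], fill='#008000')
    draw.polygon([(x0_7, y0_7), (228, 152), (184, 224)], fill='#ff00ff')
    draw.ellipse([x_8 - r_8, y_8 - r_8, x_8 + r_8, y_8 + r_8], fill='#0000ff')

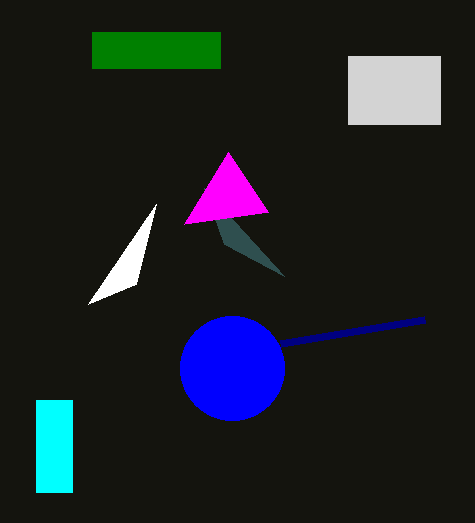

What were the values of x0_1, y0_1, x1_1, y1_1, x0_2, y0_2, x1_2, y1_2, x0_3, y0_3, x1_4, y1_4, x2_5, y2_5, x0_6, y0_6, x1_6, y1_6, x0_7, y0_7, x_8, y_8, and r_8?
x0_1 = 348, y0_1 = 56, x1_1 = 440, y1_1 = 124, x0_2 = 36, y0_2 = 400, x1_2 = 72, y1_2 = 492, x0_3 = 156, y0_3 = 204, x1_4 = 280, y1_4 = 344, x2_5 = 284, y2_5 = 276, x0_6 = 92, y0_6 = 32, x1_6 = 220, y1_6 = 68, x0_7 = 268, y0_7 = 212, x_8 = 232, y_8 = 368, r_8 = 52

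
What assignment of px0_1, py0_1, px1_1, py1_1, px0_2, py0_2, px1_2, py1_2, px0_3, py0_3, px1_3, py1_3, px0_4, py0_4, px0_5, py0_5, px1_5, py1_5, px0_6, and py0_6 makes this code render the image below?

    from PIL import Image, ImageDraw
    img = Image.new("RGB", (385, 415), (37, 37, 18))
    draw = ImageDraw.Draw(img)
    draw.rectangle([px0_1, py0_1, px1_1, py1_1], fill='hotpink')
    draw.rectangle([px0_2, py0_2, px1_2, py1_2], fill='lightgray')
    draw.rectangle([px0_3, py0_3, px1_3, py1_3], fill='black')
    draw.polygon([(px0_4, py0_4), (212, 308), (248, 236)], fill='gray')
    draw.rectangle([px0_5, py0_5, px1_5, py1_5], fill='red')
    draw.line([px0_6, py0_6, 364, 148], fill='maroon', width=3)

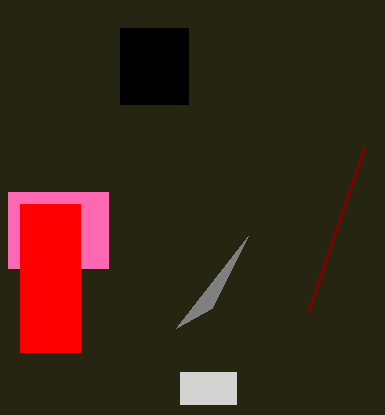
px0_1 = 8
py0_1 = 192
px1_1 = 108
py1_1 = 268
px0_2 = 180
py0_2 = 372
px1_2 = 236
py1_2 = 404
px0_3 = 120
py0_3 = 28
px1_3 = 188
py1_3 = 104
px0_4 = 176
py0_4 = 328
px0_5 = 20
py0_5 = 204
px1_5 = 80
py1_5 = 352
px0_6 = 308
py0_6 = 312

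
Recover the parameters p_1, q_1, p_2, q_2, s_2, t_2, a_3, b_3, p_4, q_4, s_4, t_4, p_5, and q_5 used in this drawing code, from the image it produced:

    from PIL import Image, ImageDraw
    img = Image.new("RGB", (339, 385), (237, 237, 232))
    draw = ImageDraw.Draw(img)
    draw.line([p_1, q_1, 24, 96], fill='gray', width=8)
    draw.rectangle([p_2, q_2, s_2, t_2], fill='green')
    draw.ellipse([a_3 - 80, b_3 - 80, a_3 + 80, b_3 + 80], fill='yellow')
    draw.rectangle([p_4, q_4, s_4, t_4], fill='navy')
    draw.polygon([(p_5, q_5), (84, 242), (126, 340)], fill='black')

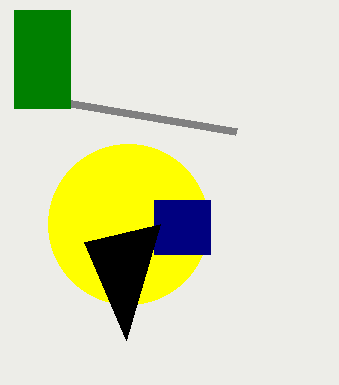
p_1 = 236, q_1 = 132, p_2 = 14, q_2 = 10, s_2 = 70, t_2 = 108, a_3 = 128, b_3 = 224, p_4 = 154, q_4 = 200, s_4 = 210, t_4 = 254, p_5 = 160, q_5 = 224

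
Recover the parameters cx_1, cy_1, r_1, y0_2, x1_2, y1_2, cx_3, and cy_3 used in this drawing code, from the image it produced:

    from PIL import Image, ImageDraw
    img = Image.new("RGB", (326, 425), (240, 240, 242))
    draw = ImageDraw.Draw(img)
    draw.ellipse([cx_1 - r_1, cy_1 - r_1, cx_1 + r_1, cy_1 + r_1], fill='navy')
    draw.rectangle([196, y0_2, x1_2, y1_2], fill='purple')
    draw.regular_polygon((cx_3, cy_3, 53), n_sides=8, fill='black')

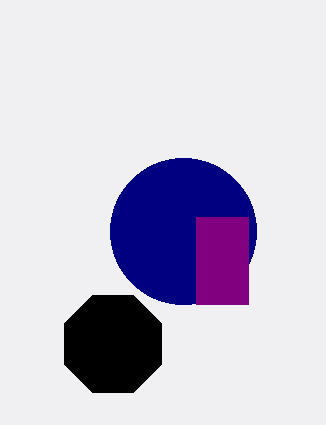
cx_1 = 183
cy_1 = 231
r_1 = 73
y0_2 = 217
x1_2 = 248
y1_2 = 304
cx_3 = 113
cy_3 = 344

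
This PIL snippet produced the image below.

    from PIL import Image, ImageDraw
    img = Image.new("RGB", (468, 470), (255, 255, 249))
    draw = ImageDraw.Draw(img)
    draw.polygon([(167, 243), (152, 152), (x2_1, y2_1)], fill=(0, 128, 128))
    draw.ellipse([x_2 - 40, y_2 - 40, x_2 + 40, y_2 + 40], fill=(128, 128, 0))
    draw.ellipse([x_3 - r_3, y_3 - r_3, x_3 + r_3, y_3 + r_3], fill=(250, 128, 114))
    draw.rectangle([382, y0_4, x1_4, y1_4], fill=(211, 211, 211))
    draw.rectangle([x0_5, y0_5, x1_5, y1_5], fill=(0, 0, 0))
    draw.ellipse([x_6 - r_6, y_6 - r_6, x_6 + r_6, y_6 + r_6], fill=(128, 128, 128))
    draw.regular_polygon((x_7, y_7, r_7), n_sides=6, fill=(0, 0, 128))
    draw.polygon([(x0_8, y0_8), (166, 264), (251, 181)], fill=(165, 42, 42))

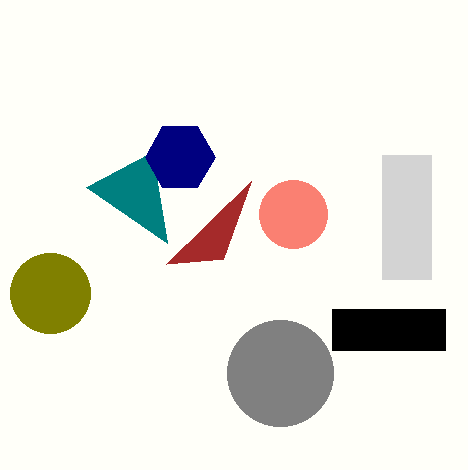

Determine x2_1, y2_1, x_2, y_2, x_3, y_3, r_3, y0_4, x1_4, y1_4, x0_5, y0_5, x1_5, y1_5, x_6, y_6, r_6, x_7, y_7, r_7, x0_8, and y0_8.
x2_1 = 86, y2_1 = 187, x_2 = 50, y_2 = 293, x_3 = 293, y_3 = 214, r_3 = 34, y0_4 = 155, x1_4 = 431, y1_4 = 279, x0_5 = 332, y0_5 = 309, x1_5 = 445, y1_5 = 350, x_6 = 280, y_6 = 373, r_6 = 53, x_7 = 180, y_7 = 157, r_7 = 35, x0_8 = 223, y0_8 = 259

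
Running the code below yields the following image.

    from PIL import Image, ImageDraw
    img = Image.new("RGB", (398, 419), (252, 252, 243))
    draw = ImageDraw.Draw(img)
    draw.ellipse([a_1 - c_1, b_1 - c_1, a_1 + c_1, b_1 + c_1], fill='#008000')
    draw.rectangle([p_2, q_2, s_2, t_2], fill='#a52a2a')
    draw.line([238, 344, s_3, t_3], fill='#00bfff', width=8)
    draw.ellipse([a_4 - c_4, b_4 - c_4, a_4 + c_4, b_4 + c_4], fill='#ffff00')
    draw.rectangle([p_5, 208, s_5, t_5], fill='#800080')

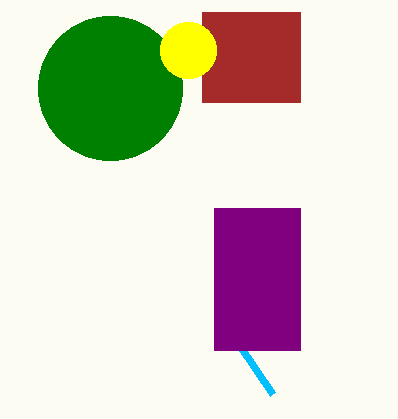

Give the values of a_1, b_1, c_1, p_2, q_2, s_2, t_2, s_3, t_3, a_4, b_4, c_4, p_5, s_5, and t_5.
a_1 = 110, b_1 = 88, c_1 = 72, p_2 = 202, q_2 = 12, s_2 = 300, t_2 = 102, s_3 = 272, t_3 = 394, a_4 = 188, b_4 = 50, c_4 = 28, p_5 = 214, s_5 = 300, t_5 = 350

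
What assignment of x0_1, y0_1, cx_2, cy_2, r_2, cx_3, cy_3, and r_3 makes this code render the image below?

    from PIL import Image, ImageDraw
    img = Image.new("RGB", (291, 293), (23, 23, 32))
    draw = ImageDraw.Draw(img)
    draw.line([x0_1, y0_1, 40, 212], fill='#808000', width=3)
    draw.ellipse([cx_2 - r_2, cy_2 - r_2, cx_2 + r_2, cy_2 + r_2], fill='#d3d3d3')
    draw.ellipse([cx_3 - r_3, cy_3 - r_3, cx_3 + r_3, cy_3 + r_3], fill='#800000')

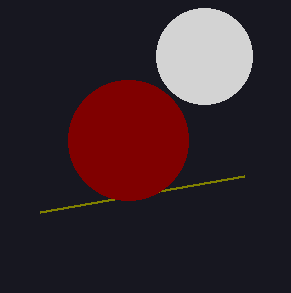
x0_1 = 244
y0_1 = 176
cx_2 = 204
cy_2 = 56
r_2 = 48
cx_3 = 128
cy_3 = 140
r_3 = 60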